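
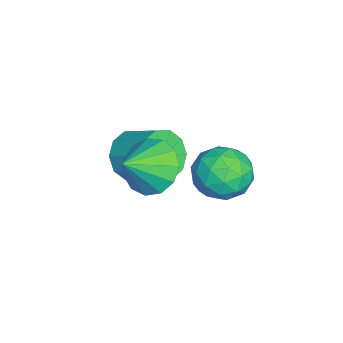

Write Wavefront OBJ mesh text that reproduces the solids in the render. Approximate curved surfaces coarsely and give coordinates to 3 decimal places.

v -1.913 -1.585 -3.58
v -1.204 -1.664 -4.095
v -0.598 -0.653 -3.416
v -1.307 -0.575 -2.9
v -1.542 -1.306 -4.327
v -0.936 -0.295 -3.648
v -2.021 -1.055 -4.273
v -1.415 -0.044 -3.594
v -2.459 -1.006 -3.954
v -1.854 0.005 -3.275
v -2.689 -1.179 -3.493
v -2.083 -0.168 -2.814
v -2.622 -1.507 -3.064
v -2.016 -0.496 -2.385
v -2.284 -1.865 -2.832
v -1.678 -0.854 -2.153
v -1.805 -2.116 -2.886
v -1.199 -1.105 -2.207
v -1.366 -2.165 -3.205
v -0.761 -1.154 -2.526
v -1.137 -1.992 -3.666
v -0.531 -0.981 -2.987
v 1.153 -0.569 -1.243
v 1.742 0.15 -1.285
v 1.967 -1.191 -0.477
v 1.427 0.241 -0.876
v 1.025 0.075 -0.584
v 0.663 -0.295 -0.501
v 0.457 -0.752 -0.654
v 0.472 -1.151 -0.994
v 0.703 -1.365 -1.413
v 1.077 -1.326 -1.778
v 1.475 -1.046 -1.973
v 1.77 -0.615 -1.937
v 1.87 -0.169 -1.68
v -2.418 1.05 -3.544
v -1.847 1.705 -3.095
v -1.153 0.455 -4.285
v -0.582 1.11 -3.836
v -0.998 0.39 -3.322
v -1.78 0.757 -2.864
v -1.22 1.403 -4.516
v -2.002 1.77 -4.058
v -1.107 1.923 -3.696
v -0.969 1.297 -2.958
v -2.031 0.863 -4.422
v -1.893 0.237 -3.684
v -2.244 1.43 -3.255
v -0.756 0.73 -4.125
v -1.001 0.307 -3.823
v -0.665 0.692 -3.559
v -2.204 0.873 -3.119
v -1.868 1.258 -2.855
v -1.369 0.484 -2.988
v -1.132 0.902 -4.525
v -0.796 1.287 -4.261
v -2.335 1.468 -3.821
v -1.999 1.853 -3.557
v -1.631 1.676 -4.392
v -1.473 1.943 -3.344
v -0.73 1.593 -3.779
v -1.105 1.765 -4.179
v -1.564 1.981 -3.91
v -1.392 1.575 -2.91
v -0.649 1.225 -3.345
v -0.893 0.802 -3.043
v -1.352 1.018 -2.774
v -0.957 1.703 -3.263
v -2.351 0.935 -4.035
v -1.608 0.585 -4.47
v -1.648 1.142 -4.606
v -2.107 1.358 -4.337
v -2.27 0.567 -3.601
v -1.527 0.217 -4.036
v -1.436 0.179 -3.47
v -1.895 0.395 -3.201
v -2.043 0.457 -4.117
f 2 1 5
f 2 5 3
f 3 5 6
f 3 6 4
f 5 1 7
f 5 7 6
f 6 7 8
f 6 8 4
f 7 1 9
f 7 9 8
f 8 9 10
f 8 10 4
f 9 1 11
f 9 11 10
f 10 11 12
f 10 12 4
f 11 1 13
f 11 13 12
f 12 13 14
f 12 14 4
f 13 1 15
f 13 15 14
f 14 15 16
f 14 16 4
f 15 1 17
f 15 17 16
f 16 17 18
f 16 18 4
f 17 1 19
f 17 19 18
f 18 19 20
f 18 20 4
f 19 1 21
f 19 21 20
f 20 21 22
f 20 22 4
f 21 1 2
f 21 2 22
f 22 2 3
f 22 3 4
f 24 23 26
f 24 26 25
f 26 23 27
f 26 27 25
f 27 23 28
f 27 28 25
f 28 23 29
f 28 29 25
f 29 23 30
f 29 30 25
f 30 23 31
f 30 31 25
f 31 23 32
f 31 32 25
f 32 23 33
f 32 33 25
f 33 23 34
f 33 34 25
f 34 23 35
f 34 35 25
f 35 23 24
f 35 24 25
f 36 73 52
f 73 47 76
f 52 76 41
f 73 76 52
f 36 52 48
f 52 41 53
f 48 53 37
f 52 53 48
f 36 48 57
f 48 37 58
f 57 58 43
f 48 58 57
f 36 57 69
f 57 43 72
f 69 72 46
f 57 72 69
f 36 69 73
f 69 46 77
f 73 77 47
f 69 77 73
f 37 53 64
f 53 41 67
f 64 67 45
f 53 67 64
f 41 76 54
f 76 47 75
f 54 75 40
f 76 75 54
f 47 77 74
f 77 46 70
f 74 70 38
f 77 70 74
f 46 72 71
f 72 43 59
f 71 59 42
f 72 59 71
f 43 58 63
f 58 37 60
f 63 60 44
f 58 60 63
f 39 65 51
f 65 45 66
f 51 66 40
f 65 66 51
f 39 51 49
f 51 40 50
f 49 50 38
f 51 50 49
f 39 49 56
f 49 38 55
f 56 55 42
f 49 55 56
f 39 56 61
f 56 42 62
f 61 62 44
f 56 62 61
f 39 61 65
f 61 44 68
f 65 68 45
f 61 68 65
f 40 66 54
f 66 45 67
f 54 67 41
f 66 67 54
f 38 50 74
f 50 40 75
f 74 75 47
f 50 75 74
f 42 55 71
f 55 38 70
f 71 70 46
f 55 70 71
f 44 62 63
f 62 42 59
f 63 59 43
f 62 59 63
f 45 68 64
f 68 44 60
f 64 60 37
f 68 60 64



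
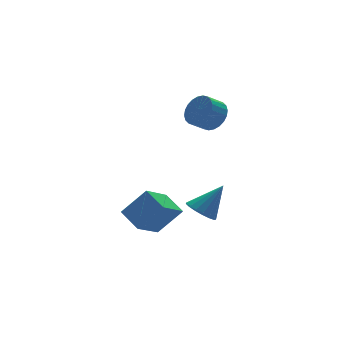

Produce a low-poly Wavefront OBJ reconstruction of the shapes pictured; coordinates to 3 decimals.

v 0.406 -1.208 -4.458
v -1.224 -2.044 -3.24
v 0.155 0.172 -3.846
v -1.475 -0.665 -2.628
v 1.695 -1.615 -3.012
v 0.065 -2.452 -1.794
v 1.444 -0.236 -2.4
v -0.186 -1.072 -1.182
v 4.36 -0.142 2.831
v 4.962 -0.092 3.666
v 4.021 -0.108 4.344
v 3.42 -0.158 3.509
v 4.9 0.298 3.59
v 3.959 0.282 4.268
v 4.756 0.621 3.398
v 3.816 0.604 4.077
v 4.552 0.828 3.121
v 3.612 0.811 3.799
v 4.319 0.887 2.799
v 3.378 0.87 3.477
v 4.092 0.79 2.482
v 3.151 0.773 3.16
v 3.906 0.55 2.218
v 2.965 0.534 2.896
v 3.789 0.206 2.047
v 2.848 0.189 2.726
v 3.759 -0.192 1.996
v 2.818 -0.208 2.674
v 3.821 -0.582 2.072
v 2.88 -0.598 2.75
v 3.964 -0.904 2.263
v 3.024 -0.921 2.942
v 4.168 -1.111 2.541
v 3.228 -1.128 3.219
v 4.402 -1.17 2.863
v 3.461 -1.187 3.541
v 4.629 -1.073 3.18
v 3.688 -1.09 3.858
v 4.815 -0.834 3.444
v 3.874 -0.85 4.122
v 4.932 -0.489 3.614
v 3.991 -0.506 4.293
v 3.1 -1.05 -3.721
v 3.651 -0.361 -4.146
v 4.44 -1.11 -2.079
v 3.346 -0.116 -3.887
v 2.984 -0.086 -3.59
v 2.648 -0.276 -3.323
v 2.416 -0.644 -3.147
v 2.341 -1.104 -3.103
v 2.439 -1.553 -3.199
v 2.689 -1.886 -3.416
v 3.033 -2.027 -3.702
v 3.392 -1.945 -3.992
v 3.684 -1.658 -4.22
v 3.842 -1.231 -4.334
v 3.83 -0.763 -4.307
f 2 4 1
f 5 2 1
f 1 4 3
f 3 5 1
f 2 8 4
f 6 2 5
f 6 8 2
f 4 8 3
f 7 5 3
f 3 8 7
f 7 6 5
f 8 6 7
f 10 9 13
f 10 13 11
f 11 13 14
f 11 14 12
f 13 9 15
f 13 15 14
f 14 15 16
f 14 16 12
f 15 9 17
f 15 17 16
f 16 17 18
f 16 18 12
f 17 9 19
f 17 19 18
f 18 19 20
f 18 20 12
f 19 9 21
f 19 21 20
f 20 21 22
f 20 22 12
f 21 9 23
f 21 23 22
f 22 23 24
f 22 24 12
f 23 9 25
f 23 25 24
f 24 25 26
f 24 26 12
f 25 9 27
f 25 27 26
f 26 27 28
f 26 28 12
f 27 9 29
f 27 29 28
f 28 29 30
f 28 30 12
f 29 9 31
f 29 31 30
f 30 31 32
f 30 32 12
f 31 9 33
f 31 33 32
f 32 33 34
f 32 34 12
f 33 9 35
f 33 35 34
f 34 35 36
f 34 36 12
f 35 9 37
f 35 37 36
f 36 37 38
f 36 38 12
f 37 9 39
f 37 39 38
f 38 39 40
f 38 40 12
f 39 9 41
f 39 41 40
f 40 41 42
f 40 42 12
f 41 9 10
f 41 10 42
f 42 10 11
f 42 11 12
f 44 43 46
f 44 46 45
f 46 43 47
f 46 47 45
f 47 43 48
f 47 48 45
f 48 43 49
f 48 49 45
f 49 43 50
f 49 50 45
f 50 43 51
f 50 51 45
f 51 43 52
f 51 52 45
f 52 43 53
f 52 53 45
f 53 43 54
f 53 54 45
f 54 43 55
f 54 55 45
f 55 43 56
f 55 56 45
f 56 43 57
f 56 57 45
f 57 43 44
f 57 44 45



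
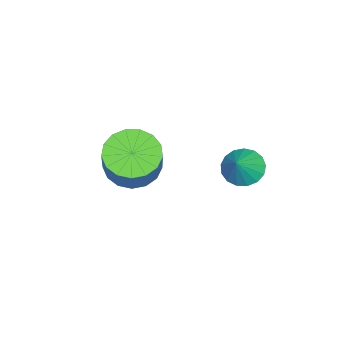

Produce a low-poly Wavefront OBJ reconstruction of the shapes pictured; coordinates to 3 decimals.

v -1.272 -0.054 -3.146
v -0.747 -0.072 -3.652
v -0.508 -0.026 -2.354
v -0.806 0.269 -3.606
v -0.973 0.536 -3.454
v -1.208 0.668 -3.232
v -1.458 0.635 -2.99
v -1.665 0.444 -2.783
v -1.782 0.139 -2.66
v -1.782 -0.21 -2.647
v -1.666 -0.524 -2.749
v -1.459 -0.729 -2.942
v -1.209 -0.78 -3.181
v -0.974 -0.664 -3.412
v -0.807 -0.409 -3.582
v -0.857 -3.66 -3.771
v -0.407 -3.008 -4.313
v 0.706 -2.528 -2.811
v 0.257 -3.18 -2.269
v -0.757 -2.775 -4.128
v 0.356 -2.294 -2.626
v -1.13 -2.744 -3.861
v -0.017 -2.264 -2.36
v -1.44 -2.924 -3.574
v -0.327 -2.443 -2.072
v -1.617 -3.272 -3.332
v -0.504 -2.792 -1.83
v -1.619 -3.709 -3.19
v -0.506 -3.229 -1.688
v -1.447 -4.135 -3.181
v -0.334 -3.655 -1.68
v -1.14 -4.452 -3.308
v -0.026 -3.972 -1.806
v -0.767 -4.588 -3.54
v 0.346 -4.107 -2.039
v -0.415 -4.511 -3.826
v 0.698 -4.031 -2.324
v -0.165 -4.239 -4.098
v 0.948 -3.759 -2.597
v -0.072 -3.835 -4.296
v 1.041 -3.355 -2.795
v -0.16 -3.391 -4.374
v 0.953 -2.91 -2.872
f 2 1 4
f 2 4 3
f 4 1 5
f 4 5 3
f 5 1 6
f 5 6 3
f 6 1 7
f 6 7 3
f 7 1 8
f 7 8 3
f 8 1 9
f 8 9 3
f 9 1 10
f 9 10 3
f 10 1 11
f 10 11 3
f 11 1 12
f 11 12 3
f 12 1 13
f 12 13 3
f 13 1 14
f 13 14 3
f 14 1 15
f 14 15 3
f 15 1 2
f 15 2 3
f 17 16 20
f 17 20 18
f 18 20 21
f 18 21 19
f 20 16 22
f 20 22 21
f 21 22 23
f 21 23 19
f 22 16 24
f 22 24 23
f 23 24 25
f 23 25 19
f 24 16 26
f 24 26 25
f 25 26 27
f 25 27 19
f 26 16 28
f 26 28 27
f 27 28 29
f 27 29 19
f 28 16 30
f 28 30 29
f 29 30 31
f 29 31 19
f 30 16 32
f 30 32 31
f 31 32 33
f 31 33 19
f 32 16 34
f 32 34 33
f 33 34 35
f 33 35 19
f 34 16 36
f 34 36 35
f 35 36 37
f 35 37 19
f 36 16 38
f 36 38 37
f 37 38 39
f 37 39 19
f 38 16 40
f 38 40 39
f 39 40 41
f 39 41 19
f 40 16 42
f 40 42 41
f 41 42 43
f 41 43 19
f 42 16 17
f 42 17 43
f 43 17 18
f 43 18 19



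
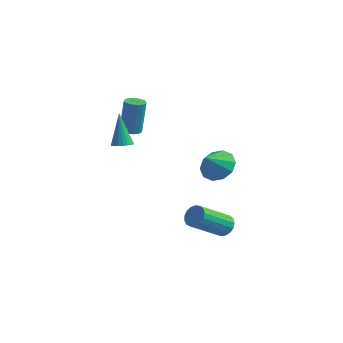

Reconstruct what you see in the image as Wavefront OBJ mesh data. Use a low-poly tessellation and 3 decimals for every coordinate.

v -3.946 0.371 -0.298
v -3.405 0.541 -0.35
v -3.332 0.899 1.586
v -3.874 0.729 1.638
v -3.586 0.803 -0.391
v -3.513 1.161 1.545
v -3.882 0.928 -0.403
v -3.809 1.285 1.533
v -4.198 0.876 -0.382
v -4.125 1.233 1.554
v -4.434 0.663 -0.334
v -4.362 1.021 1.602
v -4.516 0.358 -0.274
v -4.443 0.716 1.662
v -4.416 0.058 -0.222
v -4.344 0.415 1.714
v -4.168 -0.144 -0.194
v -4.095 0.214 1.741
v -3.849 -0.182 -0.199
v -3.776 0.176 1.736
v -3.561 -0.044 -0.236
v -3.488 0.314 1.7
v -3.395 0.225 -0.292
v -3.323 0.583 1.644
v -2.231 -3.461 1.282
v -1.91 -3.021 1.211
v -2.769 -2.799 2.958
v -2.094 -2.952 1.125
v -2.3 -2.962 1.063
v -2.494 -3.047 1.034
v -2.649 -3.195 1.043
v -2.74 -3.384 1.089
v -2.754 -3.585 1.164
v -2.688 -3.767 1.257
v -2.553 -3.902 1.354
v -2.368 -3.97 1.44
v -2.163 -3.961 1.502
v -1.968 -3.876 1.531
v -1.813 -3.727 1.522
v -1.722 -3.538 1.476
v -1.709 -3.338 1.401
v -1.775 -3.156 1.308
v 2.716 -3.213 1.182
v 3.186 -2.672 1.79
v 2.464 -4.047 2.118
v 2.631 -2.502 1.791
v 2.108 -2.604 1.56
v 1.817 -2.938 1.184
v 1.87 -3.377 0.807
v 2.246 -3.753 0.573
v 2.802 -3.923 0.572
v 3.325 -3.821 0.803
v 3.615 -3.487 1.179
v 3.562 -3.048 1.556
v 2.208 -1.412 -4.308
v 2.719 -1.8 -4.414
v 1.863 -3.295 -3.079
v 1.352 -2.908 -2.972
v 2.805 -1.629 -4.168
v 1.949 -3.125 -2.833
v 2.754 -1.409 -3.954
v 1.898 -2.905 -2.619
v 2.578 -1.19 -3.821
v 1.722 -2.686 -2.486
v 2.317 -1.021 -3.8
v 1.461 -2.517 -2.465
v 2.032 -0.942 -3.894
v 1.176 -2.438 -2.559
v 1.786 -0.971 -4.084
v 0.93 -2.467 -2.749
v 1.638 -1.101 -4.324
v 0.782 -2.597 -2.989
v 1.62 -1.302 -4.561
v 0.764 -2.798 -3.226
v 1.736 -1.528 -4.74
v 0.881 -3.024 -3.405
v 1.961 -1.728 -4.819
v 1.105 -3.224 -3.484
v 2.242 -1.855 -4.782
v 1.387 -3.351 -3.447
v 2.516 -1.881 -4.636
v 1.66 -3.377 -3.301
f 2 1 5
f 2 5 3
f 3 5 6
f 3 6 4
f 5 1 7
f 5 7 6
f 6 7 8
f 6 8 4
f 7 1 9
f 7 9 8
f 8 9 10
f 8 10 4
f 9 1 11
f 9 11 10
f 10 11 12
f 10 12 4
f 11 1 13
f 11 13 12
f 12 13 14
f 12 14 4
f 13 1 15
f 13 15 14
f 14 15 16
f 14 16 4
f 15 1 17
f 15 17 16
f 16 17 18
f 16 18 4
f 17 1 19
f 17 19 18
f 18 19 20
f 18 20 4
f 19 1 21
f 19 21 20
f 20 21 22
f 20 22 4
f 21 1 23
f 21 23 22
f 22 23 24
f 22 24 4
f 23 1 2
f 23 2 24
f 24 2 3
f 24 3 4
f 26 25 28
f 26 28 27
f 28 25 29
f 28 29 27
f 29 25 30
f 29 30 27
f 30 25 31
f 30 31 27
f 31 25 32
f 31 32 27
f 32 25 33
f 32 33 27
f 33 25 34
f 33 34 27
f 34 25 35
f 34 35 27
f 35 25 36
f 35 36 27
f 36 25 37
f 36 37 27
f 37 25 38
f 37 38 27
f 38 25 39
f 38 39 27
f 39 25 40
f 39 40 27
f 40 25 41
f 40 41 27
f 41 25 42
f 41 42 27
f 42 25 26
f 42 26 27
f 44 43 46
f 44 46 45
f 46 43 47
f 46 47 45
f 47 43 48
f 47 48 45
f 48 43 49
f 48 49 45
f 49 43 50
f 49 50 45
f 50 43 51
f 50 51 45
f 51 43 52
f 51 52 45
f 52 43 53
f 52 53 45
f 53 43 54
f 53 54 45
f 54 43 44
f 54 44 45
f 56 55 59
f 56 59 57
f 57 59 60
f 57 60 58
f 59 55 61
f 59 61 60
f 60 61 62
f 60 62 58
f 61 55 63
f 61 63 62
f 62 63 64
f 62 64 58
f 63 55 65
f 63 65 64
f 64 65 66
f 64 66 58
f 65 55 67
f 65 67 66
f 66 67 68
f 66 68 58
f 67 55 69
f 67 69 68
f 68 69 70
f 68 70 58
f 69 55 71
f 69 71 70
f 70 71 72
f 70 72 58
f 71 55 73
f 71 73 72
f 72 73 74
f 72 74 58
f 73 55 75
f 73 75 74
f 74 75 76
f 74 76 58
f 75 55 77
f 75 77 76
f 76 77 78
f 76 78 58
f 77 55 79
f 77 79 78
f 78 79 80
f 78 80 58
f 79 55 81
f 79 81 80
f 80 81 82
f 80 82 58
f 81 55 56
f 81 56 82
f 82 56 57
f 82 57 58



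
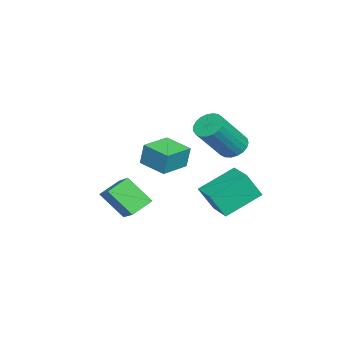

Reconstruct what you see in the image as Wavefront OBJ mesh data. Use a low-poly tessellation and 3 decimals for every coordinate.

v 0.93 2.28 2.942
v 1.226 1.814 2.495
v 2.345 0.955 4.131
v 2.05 1.42 4.578
v 1.416 2.04 2.484
v 2.535 1.18 4.119
v 1.523 2.307 2.551
v 2.642 1.447 4.187
v 1.526 2.569 2.687
v 2.645 1.71 4.322
v 1.427 2.781 2.866
v 2.546 1.922 4.502
v 1.242 2.907 3.059
v 2.361 2.048 4.694
v 1.003 2.924 3.231
v 2.122 2.065 4.867
v 0.751 2.83 3.354
v 1.871 1.971 4.989
v 0.531 2.64 3.405
v 1.65 1.781 5.041
v 0.379 2.389 3.377
v 1.499 1.529 5.012
v 0.323 2.118 3.273
v 1.442 1.259 4.908
v 0.372 1.875 3.112
v 1.491 1.016 4.747
v 0.517 1.703 2.922
v 1.636 0.843 4.557
v 0.734 1.63 2.735
v 1.853 0.77 4.371
v 0.985 1.669 2.584
v 2.104 0.81 4.22
v -1.235 1.101 -1.955
v -0.989 0.456 -0.714
v -2.259 2.513 -1.019
v -2.014 1.868 0.222
v -0.086 1.832 -1.802
v 0.159 1.187 -0.561
v -1.111 3.244 -0.866
v -0.865 2.599 0.375
v 1.08 -2.363 -1.663
v 0.864 -3.453 -0.498
v 0.35 -1.669 -1.149
v 0.134 -2.759 0.016
v 2.306 -1.701 -0.816
v 2.09 -2.791 0.349
v 1.576 -1.007 -0.302
v 1.36 -2.097 0.863
v 2.438 -0.383 2.87
v 2.49 -0.205 3.913
v 3.088 0.721 2.648
v 3.14 0.899 3.692
v 3.64 -1.079 2.928
v 3.692 -0.901 3.972
v 4.29 0.025 2.707
v 4.342 0.203 3.75
f 2 1 5
f 2 5 3
f 3 5 6
f 3 6 4
f 5 1 7
f 5 7 6
f 6 7 8
f 6 8 4
f 7 1 9
f 7 9 8
f 8 9 10
f 8 10 4
f 9 1 11
f 9 11 10
f 10 11 12
f 10 12 4
f 11 1 13
f 11 13 12
f 12 13 14
f 12 14 4
f 13 1 15
f 13 15 14
f 14 15 16
f 14 16 4
f 15 1 17
f 15 17 16
f 16 17 18
f 16 18 4
f 17 1 19
f 17 19 18
f 18 19 20
f 18 20 4
f 19 1 21
f 19 21 20
f 20 21 22
f 20 22 4
f 21 1 23
f 21 23 22
f 22 23 24
f 22 24 4
f 23 1 25
f 23 25 24
f 24 25 26
f 24 26 4
f 25 1 27
f 25 27 26
f 26 27 28
f 26 28 4
f 27 1 29
f 27 29 28
f 28 29 30
f 28 30 4
f 29 1 31
f 29 31 30
f 30 31 32
f 30 32 4
f 31 1 2
f 31 2 32
f 32 2 3
f 32 3 4
f 34 36 33
f 37 34 33
f 33 36 35
f 35 37 33
f 34 40 36
f 38 34 37
f 38 40 34
f 36 40 35
f 39 37 35
f 35 40 39
f 39 38 37
f 40 38 39
f 42 44 41
f 45 42 41
f 41 44 43
f 43 45 41
f 42 48 44
f 46 42 45
f 46 48 42
f 44 48 43
f 47 45 43
f 43 48 47
f 47 46 45
f 48 46 47
f 50 52 49
f 53 50 49
f 49 52 51
f 51 53 49
f 50 56 52
f 54 50 53
f 54 56 50
f 52 56 51
f 55 53 51
f 51 56 55
f 55 54 53
f 56 54 55



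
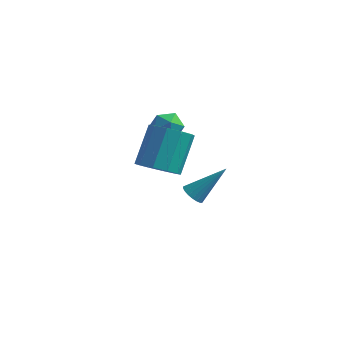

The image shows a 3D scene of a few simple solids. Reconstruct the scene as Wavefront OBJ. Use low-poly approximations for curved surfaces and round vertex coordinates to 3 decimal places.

v -2.16 -2.655 3.054
v -1.306 -2.272 2.764
v -1.345 -0.982 4.357
v -2.2 -1.365 4.646
v -1.752 -1.958 2.499
v -1.791 -0.668 4.092
v -2.353 -1.911 2.446
v -2.392 -0.621 4.039
v -2.881 -2.148 2.625
v -2.92 -0.858 4.218
v -3.134 -2.578 2.968
v -3.173 -1.288 4.561
v -3.015 -3.038 3.343
v -3.054 -1.748 4.936
v -2.569 -3.352 3.608
v -2.608 -2.062 5.201
v -1.968 -3.399 3.661
v -2.007 -2.109 5.254
v -1.44 -3.162 3.482
v -1.479 -1.872 5.075
v -1.187 -2.732 3.139
v -1.226 -1.442 4.732
v -2.757 1.621 -1.355
v -2.262 1.536 -1.683
v -1.623 2.559 0.115
v -2.34 1.759 -1.764
v -2.491 1.958 -1.775
v -2.687 2.098 -1.713
v -2.896 2.156 -1.589
v -3.081 2.122 -1.425
v -3.209 2.001 -1.248
v -3.26 1.815 -1.091
v -3.223 1.595 -0.979
v -3.106 1.379 -0.932
v -2.929 1.206 -0.958
v -2.722 1.104 -1.053
v -2.521 1.092 -1.2
v -2.361 1.172 -1.374
v -2.269 1.329 -1.545
v -3.575 0.399 4.17
v -2.874 0.595 3.84
v -3.286 -0.855 4.04
v -2.585 -0.659 3.71
v -2.716 -0.515 4.485
v -2.894 0.26 4.565
v -3.266 -0.52 3.315
v -3.444 0.255 3.395
v -2.683 0.027 3.311
v -2.343 0.03 4.034
v -3.817 -0.29 3.846
v -3.477 -0.287 4.569
f 2 1 5
f 2 5 3
f 3 5 6
f 3 6 4
f 5 1 7
f 5 7 6
f 6 7 8
f 6 8 4
f 7 1 9
f 7 9 8
f 8 9 10
f 8 10 4
f 9 1 11
f 9 11 10
f 10 11 12
f 10 12 4
f 11 1 13
f 11 13 12
f 12 13 14
f 12 14 4
f 13 1 15
f 13 15 14
f 14 15 16
f 14 16 4
f 15 1 17
f 15 17 16
f 16 17 18
f 16 18 4
f 17 1 19
f 17 19 18
f 18 19 20
f 18 20 4
f 19 1 21
f 19 21 20
f 20 21 22
f 20 22 4
f 21 1 2
f 21 2 22
f 22 2 3
f 22 3 4
f 24 23 26
f 24 26 25
f 26 23 27
f 26 27 25
f 27 23 28
f 27 28 25
f 28 23 29
f 28 29 25
f 29 23 30
f 29 30 25
f 30 23 31
f 30 31 25
f 31 23 32
f 31 32 25
f 32 23 33
f 32 33 25
f 33 23 34
f 33 34 25
f 34 23 35
f 34 35 25
f 35 23 36
f 35 36 25
f 36 23 37
f 36 37 25
f 37 23 38
f 37 38 25
f 38 23 39
f 38 39 25
f 39 23 24
f 39 24 25
f 40 51 45
f 40 45 41
f 40 41 47
f 40 47 50
f 40 50 51
f 41 45 49
f 45 51 44
f 51 50 42
f 50 47 46
f 47 41 48
f 43 49 44
f 43 44 42
f 43 42 46
f 43 46 48
f 43 48 49
f 44 49 45
f 42 44 51
f 46 42 50
f 48 46 47
f 49 48 41



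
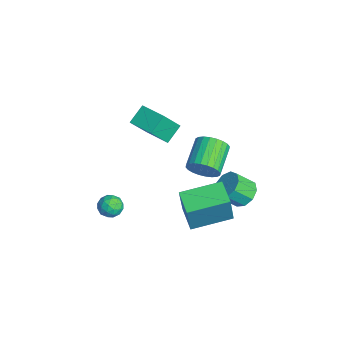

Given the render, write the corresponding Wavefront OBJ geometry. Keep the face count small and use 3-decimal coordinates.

v -4.045 0.414 0.731
v -3.613 -0.549 2.152
v -2.761 1.195 0.869
v -2.329 0.232 2.29
v -3.491 -0.372 0.03
v -3.059 -1.335 1.451
v -2.207 0.409 0.168
v -1.775 -0.554 1.589
v 0.246 -2.643 -1.39
v 0.936 -2.597 -1.45
v 0.324 -3.763 -1.35
v 1.014 -3.717 -1.41
v 0.701 -3.503 -0.829
v 0.653 -2.811 -0.853
v 0.607 -3.549 -1.947
v 0.559 -2.857 -1.971
v 1.159 -3.158 -1.794
v 1.217 -3.129 -1.103
v 0.043 -3.231 -1.697
v 0.101 -3.202 -1.006
v 0.584 -2.522 -1.424
v 0.676 -3.838 -1.376
v 0.492 -3.712 -1.035
v 0.897 -3.685 -1.07
v 0.418 -2.647 -1.073
v 0.824 -2.621 -1.108
v 0.686 -3.153 -0.743
v 0.436 -3.739 -1.692
v 0.842 -3.713 -1.727
v 0.363 -2.675 -1.73
v 0.768 -2.648 -1.765
v 0.574 -3.207 -2.057
v 1.121 -2.824 -1.661
v 1.166 -3.482 -1.638
v 0.927 -3.384 -1.953
v 0.899 -2.977 -1.968
v 1.155 -2.807 -1.255
v 1.201 -3.465 -1.232
v 1.017 -3.339 -0.89
v 0.989 -2.933 -0.904
v 1.286 -3.137 -1.457
v 0.059 -2.895 -1.568
v 0.105 -3.553 -1.545
v 0.271 -3.427 -1.896
v 0.243 -3.021 -1.91
v 0.094 -2.878 -1.162
v 0.139 -3.536 -1.139
v 0.361 -3.383 -0.832
v 0.333 -2.976 -0.847
v -0.026 -3.223 -1.343
v 2.732 0.914 2.579
v 3.243 1.288 3.161
v 1.92 2.099 3.803
v 1.408 1.726 3.221
v 3.257 1.51 2.909
v 1.934 2.321 3.551
v 3.191 1.641 2.607
v 1.868 2.452 3.25
v 3.055 1.661 2.301
v 1.732 2.473 2.944
v 2.87 1.568 2.038
v 1.546 2.38 2.68
v 2.664 1.375 1.856
v 1.34 2.187 2.498
v 2.468 1.112 1.785
v 1.144 1.924 2.427
v 2.312 0.819 1.834
v 0.989 1.631 2.476
v 2.22 0.541 1.997
v 0.897 1.352 2.639
v 2.206 0.319 2.249
v 0.883 1.13 2.891
v 2.272 0.188 2.55
v 0.949 0.999 3.193
v 2.408 0.167 2.856
v 1.085 0.979 3.499
v 2.594 0.26 3.12
v 1.27 1.072 3.762
v 2.8 0.453 3.302
v 1.476 1.265 3.944
v 2.996 0.716 3.373
v 1.672 1.528 4.015
v 3.151 1.009 3.324
v 1.828 1.821 3.966
v 0.137 3.788 -2.616
v 0.582 3.266 -3.117
v 0.509 2.329 -2.204
v 0.063 2.852 -1.704
v 0.942 3.569 -2.776
v 0.869 2.633 -1.864
v 0.925 3.976 -2.361
v 0.852 3.039 -1.448
v 0.539 4.294 -2.065
v 0.466 3.358 -1.152
v -0.035 4.376 -2.027
v -0.108 3.439 -1.114
v -0.529 4.183 -2.265
v -0.602 3.246 -1.352
v -0.712 3.805 -2.667
v -0.785 2.868 -1.754
v -0.497 3.42 -3.046
v -0.571 2.483 -2.133
v 0.014 3.206 -3.224
v -0.06 2.27 -2.311
v 2.412 0.008 -0.638
v 2.832 -0.285 1.212
v 2.401 2.132 -0.299
v 2.821 1.838 1.551
v 3.739 0.062 -0.931
v 4.159 -0.232 0.919
v 3.728 2.185 -0.592
v 4.148 1.892 1.258
f 2 4 1
f 5 2 1
f 1 4 3
f 3 5 1
f 2 8 4
f 6 2 5
f 6 8 2
f 4 8 3
f 7 5 3
f 3 8 7
f 7 6 5
f 8 6 7
f 9 46 25
f 46 20 49
f 25 49 14
f 46 49 25
f 9 25 21
f 25 14 26
f 21 26 10
f 25 26 21
f 9 21 30
f 21 10 31
f 30 31 16
f 21 31 30
f 9 30 42
f 30 16 45
f 42 45 19
f 30 45 42
f 9 42 46
f 42 19 50
f 46 50 20
f 42 50 46
f 10 26 37
f 26 14 40
f 37 40 18
f 26 40 37
f 14 49 27
f 49 20 48
f 27 48 13
f 49 48 27
f 20 50 47
f 50 19 43
f 47 43 11
f 50 43 47
f 19 45 44
f 45 16 32
f 44 32 15
f 45 32 44
f 16 31 36
f 31 10 33
f 36 33 17
f 31 33 36
f 12 38 24
f 38 18 39
f 24 39 13
f 38 39 24
f 12 24 22
f 24 13 23
f 22 23 11
f 24 23 22
f 12 22 29
f 22 11 28
f 29 28 15
f 22 28 29
f 12 29 34
f 29 15 35
f 34 35 17
f 29 35 34
f 12 34 38
f 34 17 41
f 38 41 18
f 34 41 38
f 13 39 27
f 39 18 40
f 27 40 14
f 39 40 27
f 11 23 47
f 23 13 48
f 47 48 20
f 23 48 47
f 15 28 44
f 28 11 43
f 44 43 19
f 28 43 44
f 17 35 36
f 35 15 32
f 36 32 16
f 35 32 36
f 18 41 37
f 41 17 33
f 37 33 10
f 41 33 37
f 52 51 55
f 52 55 53
f 53 55 56
f 53 56 54
f 55 51 57
f 55 57 56
f 56 57 58
f 56 58 54
f 57 51 59
f 57 59 58
f 58 59 60
f 58 60 54
f 59 51 61
f 59 61 60
f 60 61 62
f 60 62 54
f 61 51 63
f 61 63 62
f 62 63 64
f 62 64 54
f 63 51 65
f 63 65 64
f 64 65 66
f 64 66 54
f 65 51 67
f 65 67 66
f 66 67 68
f 66 68 54
f 67 51 69
f 67 69 68
f 68 69 70
f 68 70 54
f 69 51 71
f 69 71 70
f 70 71 72
f 70 72 54
f 71 51 73
f 71 73 72
f 72 73 74
f 72 74 54
f 73 51 75
f 73 75 74
f 74 75 76
f 74 76 54
f 75 51 77
f 75 77 76
f 76 77 78
f 76 78 54
f 77 51 79
f 77 79 78
f 78 79 80
f 78 80 54
f 79 51 81
f 79 81 80
f 80 81 82
f 80 82 54
f 81 51 83
f 81 83 82
f 82 83 84
f 82 84 54
f 83 51 52
f 83 52 84
f 84 52 53
f 84 53 54
f 86 85 89
f 86 89 87
f 87 89 90
f 87 90 88
f 89 85 91
f 89 91 90
f 90 91 92
f 90 92 88
f 91 85 93
f 91 93 92
f 92 93 94
f 92 94 88
f 93 85 95
f 93 95 94
f 94 95 96
f 94 96 88
f 95 85 97
f 95 97 96
f 96 97 98
f 96 98 88
f 97 85 99
f 97 99 98
f 98 99 100
f 98 100 88
f 99 85 101
f 99 101 100
f 100 101 102
f 100 102 88
f 101 85 103
f 101 103 102
f 102 103 104
f 102 104 88
f 103 85 86
f 103 86 104
f 104 86 87
f 104 87 88
f 106 108 105
f 109 106 105
f 105 108 107
f 107 109 105
f 106 112 108
f 110 106 109
f 110 112 106
f 108 112 107
f 111 109 107
f 107 112 111
f 111 110 109
f 112 110 111



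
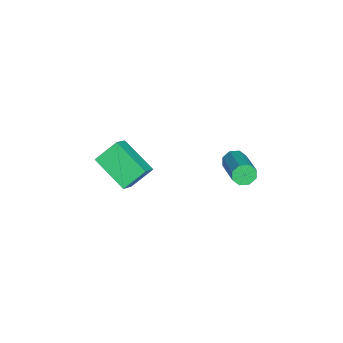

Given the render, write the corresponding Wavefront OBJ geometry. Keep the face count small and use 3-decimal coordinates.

v 2.558 3.221 0.221
v 2.858 3.04 -0.266
v 4.521 3.697 0.511
v 4.222 3.879 0.999
v 2.705 3.472 -0.304
v 4.368 4.129 0.474
v 2.466 3.756 -0.034
v 4.13 4.414 0.743
v 2.282 3.728 0.385
v 3.945 4.385 1.163
v 2.259 3.403 0.709
v 3.922 4.06 1.486
v 2.412 2.971 0.746
v 4.075 3.628 1.524
v 2.65 2.686 0.477
v 4.314 3.344 1.254
v 2.835 2.715 0.057
v 4.498 3.372 0.835
v 1.686 -3.065 -1.502
v 1.12 -2.125 -0.585
v 2.775 -1.536 -2.397
v 2.209 -0.596 -1.48
v 2.591 -3.264 -0.74
v 2.025 -2.324 0.177
v 3.68 -1.735 -1.635
v 3.114 -0.795 -0.718
f 2 1 5
f 2 5 3
f 3 5 6
f 3 6 4
f 5 1 7
f 5 7 6
f 6 7 8
f 6 8 4
f 7 1 9
f 7 9 8
f 8 9 10
f 8 10 4
f 9 1 11
f 9 11 10
f 10 11 12
f 10 12 4
f 11 1 13
f 11 13 12
f 12 13 14
f 12 14 4
f 13 1 15
f 13 15 14
f 14 15 16
f 14 16 4
f 15 1 17
f 15 17 16
f 16 17 18
f 16 18 4
f 17 1 2
f 17 2 18
f 18 2 3
f 18 3 4
f 20 22 19
f 23 20 19
f 19 22 21
f 21 23 19
f 20 26 22
f 24 20 23
f 24 26 20
f 22 26 21
f 25 23 21
f 21 26 25
f 25 24 23
f 26 24 25



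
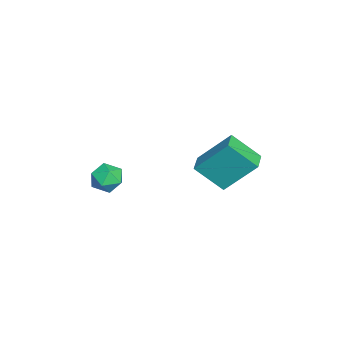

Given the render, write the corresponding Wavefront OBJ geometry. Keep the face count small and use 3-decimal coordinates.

v -0.4 2.021 -4.677
v -0.522 0.809 -3.564
v -0.345 3.384 -3.187
v -0.467 2.172 -2.074
v 0.607 1.948 -4.646
v 0.485 0.736 -3.533
v 0.662 3.311 -3.156
v 0.54 2.099 -2.043
v 0.348 -2.582 -3.91
v 0.847 -2.11 -4.276
v 1.313 -3.27 -3.484
v 1.812 -2.798 -3.85
v 1.411 -2.539 -3.235
v 0.814 -2.114 -3.498
v 1.346 -3.266 -4.262
v 0.749 -2.841 -4.525
v 1.463 -2.532 -4.493
v 1.503 -2.083 -3.859
v 0.657 -3.297 -3.901
v 0.697 -2.848 -3.267
f 2 4 1
f 5 2 1
f 1 4 3
f 3 5 1
f 2 8 4
f 6 2 5
f 6 8 2
f 4 8 3
f 7 5 3
f 3 8 7
f 7 6 5
f 8 6 7
f 9 20 14
f 9 14 10
f 9 10 16
f 9 16 19
f 9 19 20
f 10 14 18
f 14 20 13
f 20 19 11
f 19 16 15
f 16 10 17
f 12 18 13
f 12 13 11
f 12 11 15
f 12 15 17
f 12 17 18
f 13 18 14
f 11 13 20
f 15 11 19
f 17 15 16
f 18 17 10



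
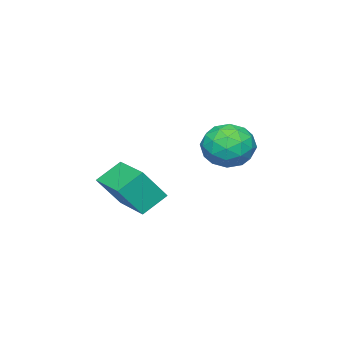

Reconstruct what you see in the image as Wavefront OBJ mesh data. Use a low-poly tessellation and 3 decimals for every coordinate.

v 0.378 0.106 -0.512
v -0.657 0.586 0.317
v 1.354 1.995 -0.389
v 0.319 2.475 0.44
v 1.281 -0.455 0.94
v 0.246 0.025 1.769
v 2.257 1.434 1.063
v 1.222 1.914 1.892
v -4.525 3.42 2.035
v -3.605 3.474 1.173
v -3.355 2.226 3.207
v -2.435 2.28 2.345
v -2.736 3.308 3.013
v -3.459 4.046 2.288
v -3.501 1.654 2.092
v -4.224 2.392 1.367
v -2.972 2.383 1.208
v -2.499 3.405 1.777
v -4.461 2.295 2.603
v -3.988 3.317 3.172
v -4.167 3.552 1.501
v -2.793 2.148 2.879
v -2.969 2.752 3.272
v -2.429 2.784 2.765
v -4.081 3.888 2.156
v -3.541 3.92 1.65
v -3.03 3.822 2.731
v -3.419 1.78 2.73
v -2.879 1.812 2.224
v -4.531 2.916 1.615
v -3.991 2.948 1.108
v -3.93 1.878 1.649
v -3.255 2.942 1.015
v -2.568 2.241 1.704
v -3.194 1.873 1.555
v -3.619 2.306 1.129
v -2.977 3.543 1.35
v -2.29 2.841 2.039
v -2.466 3.445 2.431
v -2.891 3.879 2.005
v -2.605 2.902 1.37
v -4.67 2.859 2.341
v -3.983 2.157 3.03
v -4.069 1.821 2.375
v -4.494 2.255 1.949
v -4.392 3.459 2.676
v -3.705 2.758 3.365
v -3.341 3.394 3.251
v -3.766 3.827 2.825
v -4.355 2.798 3.01
f 2 4 1
f 5 2 1
f 1 4 3
f 3 5 1
f 2 8 4
f 6 2 5
f 6 8 2
f 4 8 3
f 7 5 3
f 3 8 7
f 7 6 5
f 8 6 7
f 9 46 25
f 46 20 49
f 25 49 14
f 46 49 25
f 9 25 21
f 25 14 26
f 21 26 10
f 25 26 21
f 9 21 30
f 21 10 31
f 30 31 16
f 21 31 30
f 9 30 42
f 30 16 45
f 42 45 19
f 30 45 42
f 9 42 46
f 42 19 50
f 46 50 20
f 42 50 46
f 10 26 37
f 26 14 40
f 37 40 18
f 26 40 37
f 14 49 27
f 49 20 48
f 27 48 13
f 49 48 27
f 20 50 47
f 50 19 43
f 47 43 11
f 50 43 47
f 19 45 44
f 45 16 32
f 44 32 15
f 45 32 44
f 16 31 36
f 31 10 33
f 36 33 17
f 31 33 36
f 12 38 24
f 38 18 39
f 24 39 13
f 38 39 24
f 12 24 22
f 24 13 23
f 22 23 11
f 24 23 22
f 12 22 29
f 22 11 28
f 29 28 15
f 22 28 29
f 12 29 34
f 29 15 35
f 34 35 17
f 29 35 34
f 12 34 38
f 34 17 41
f 38 41 18
f 34 41 38
f 13 39 27
f 39 18 40
f 27 40 14
f 39 40 27
f 11 23 47
f 23 13 48
f 47 48 20
f 23 48 47
f 15 28 44
f 28 11 43
f 44 43 19
f 28 43 44
f 17 35 36
f 35 15 32
f 36 32 16
f 35 32 36
f 18 41 37
f 41 17 33
f 37 33 10
f 41 33 37



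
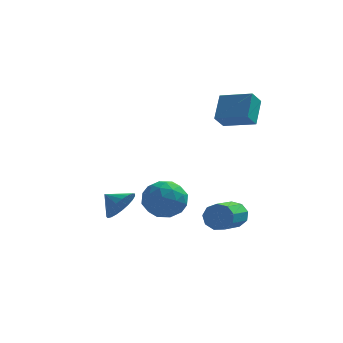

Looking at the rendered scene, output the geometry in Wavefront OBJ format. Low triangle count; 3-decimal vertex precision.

v 0.264 -1.733 -1.627
v 0.987 -1.612 -0.746
v -0.747 -2.928 -0.634
v -0.024 -2.807 0.247
v -0.704 -1.937 -0.059
v -0.079 -1.198 -0.673
v 0.319 -3.342 -0.707
v 0.944 -2.603 -1.321
v 1.021 -2.607 -0.177
v 0.389 -1.739 0.223
v -0.149 -2.801 -1.603
v -0.781 -1.933 -1.203
v 0.715 -1.567 -1.274
v -0.475 -2.973 -0.106
v -0.874 -2.461 -0.286
v -0.449 -2.39 0.232
v 0.088 -1.324 -1.231
v 0.513 -1.254 -0.713
v -0.481 -1.445 -0.309
v -0.273 -3.286 -0.667
v 0.152 -3.216 -0.149
v 0.689 -2.15 -1.612
v 1.114 -2.079 -1.094
v 0.721 -3.095 -1.071
v 1.159 -2.081 -0.422
v 0.565 -2.784 0.162
v 0.767 -3.098 -0.399
v 1.134 -2.663 -0.759
v 0.788 -1.571 -0.186
v 0.193 -2.274 0.398
v -0.207 -1.762 0.217
v 0.161 -1.328 -0.143
v 0.808 -2.156 0.148
v 0.047 -2.266 -1.778
v -0.548 -2.969 -1.194
v 0.079 -3.212 -1.237
v 0.447 -2.778 -1.597
v -0.325 -1.756 -1.542
v -0.919 -2.459 -0.958
v -0.894 -1.877 -0.621
v -0.527 -1.442 -0.981
v -0.568 -2.384 -1.528
v -2.546 1.407 -2.867
v -2.141 1.088 -2.01
v -3.414 1.793 -2.313
v -1.988 1.473 -2.04
v -1.932 1.847 -2.212
v -1.982 2.145 -2.498
v -2.129 2.316 -2.847
v -2.349 2.329 -3.2
v -2.602 2.183 -3.496
v -2.846 1.902 -3.682
v -3.038 1.536 -3.728
v -3.145 1.148 -3.625
v -3.148 0.804 -3.391
v -3.047 0.565 -3.066
v -2.86 0.471 -2.707
v -2.618 0.539 -2.376
v -2.364 0.757 -2.129
v 2.149 3.341 1.964
v 1.785 2.722 2.66
v 2.261 4.52 3.069
v 1.897 3.901 3.765
v 3.783 2.819 2.355
v 3.419 2.2 3.051
v 3.895 3.998 3.46
v 3.531 3.379 4.156
v 3.14 -1.267 -1.926
v 3.481 -1.568 -2.548
v 3.001 -3.294 -1.975
v 2.66 -2.993 -1.354
v 3.826 -1.533 -2.152
v 3.347 -3.258 -1.579
v 3.851 -1.373 -1.65
v 3.371 -3.099 -1.078
v 3.542 -1.164 -1.278
v 3.063 -2.889 -0.706
v 3.046 -1.003 -1.209
v 2.566 -2.729 -0.637
v 2.593 -0.966 -1.476
v 2.114 -2.691 -0.903
v 2.396 -1.07 -1.953
v 1.917 -2.795 -1.38
v 2.547 -1.266 -2.418
v 2.068 -2.991 -1.845
v 2.975 -1.463 -2.653
v 2.496 -3.188 -2.08
f 1 38 17
f 38 12 41
f 17 41 6
f 38 41 17
f 1 17 13
f 17 6 18
f 13 18 2
f 17 18 13
f 1 13 22
f 13 2 23
f 22 23 8
f 13 23 22
f 1 22 34
f 22 8 37
f 34 37 11
f 22 37 34
f 1 34 38
f 34 11 42
f 38 42 12
f 34 42 38
f 2 18 29
f 18 6 32
f 29 32 10
f 18 32 29
f 6 41 19
f 41 12 40
f 19 40 5
f 41 40 19
f 12 42 39
f 42 11 35
f 39 35 3
f 42 35 39
f 11 37 36
f 37 8 24
f 36 24 7
f 37 24 36
f 8 23 28
f 23 2 25
f 28 25 9
f 23 25 28
f 4 30 16
f 30 10 31
f 16 31 5
f 30 31 16
f 4 16 14
f 16 5 15
f 14 15 3
f 16 15 14
f 4 14 21
f 14 3 20
f 21 20 7
f 14 20 21
f 4 21 26
f 21 7 27
f 26 27 9
f 21 27 26
f 4 26 30
f 26 9 33
f 30 33 10
f 26 33 30
f 5 31 19
f 31 10 32
f 19 32 6
f 31 32 19
f 3 15 39
f 15 5 40
f 39 40 12
f 15 40 39
f 7 20 36
f 20 3 35
f 36 35 11
f 20 35 36
f 9 27 28
f 27 7 24
f 28 24 8
f 27 24 28
f 10 33 29
f 33 9 25
f 29 25 2
f 33 25 29
f 44 43 46
f 44 46 45
f 46 43 47
f 46 47 45
f 47 43 48
f 47 48 45
f 48 43 49
f 48 49 45
f 49 43 50
f 49 50 45
f 50 43 51
f 50 51 45
f 51 43 52
f 51 52 45
f 52 43 53
f 52 53 45
f 53 43 54
f 53 54 45
f 54 43 55
f 54 55 45
f 55 43 56
f 55 56 45
f 56 43 57
f 56 57 45
f 57 43 58
f 57 58 45
f 58 43 59
f 58 59 45
f 59 43 44
f 59 44 45
f 61 63 60
f 64 61 60
f 60 63 62
f 62 64 60
f 61 67 63
f 65 61 64
f 65 67 61
f 63 67 62
f 66 64 62
f 62 67 66
f 66 65 64
f 67 65 66
f 69 68 72
f 69 72 70
f 70 72 73
f 70 73 71
f 72 68 74
f 72 74 73
f 73 74 75
f 73 75 71
f 74 68 76
f 74 76 75
f 75 76 77
f 75 77 71
f 76 68 78
f 76 78 77
f 77 78 79
f 77 79 71
f 78 68 80
f 78 80 79
f 79 80 81
f 79 81 71
f 80 68 82
f 80 82 81
f 81 82 83
f 81 83 71
f 82 68 84
f 82 84 83
f 83 84 85
f 83 85 71
f 84 68 86
f 84 86 85
f 85 86 87
f 85 87 71
f 86 68 69
f 86 69 87
f 87 69 70
f 87 70 71



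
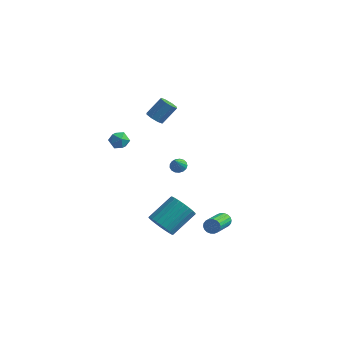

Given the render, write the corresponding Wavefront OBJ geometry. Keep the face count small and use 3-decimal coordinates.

v 2.822 -0.61 -2.164
v 3.061 -0.724 -2.6
v 3.358 -2.424 -1.992
v 3.118 -2.31 -1.556
v 3.229 -0.647 -2.468
v 3.526 -2.348 -1.86
v 3.317 -0.563 -2.276
v 3.614 -2.264 -1.668
v 3.306 -0.489 -2.062
v 3.603 -2.189 -1.454
v 3.2 -0.438 -1.868
v 3.497 -2.138 -1.26
v 3.018 -0.421 -1.733
v 3.315 -2.122 -1.125
v 2.798 -0.442 -1.683
v 3.095 -2.142 -1.075
v 2.582 -0.496 -1.728
v 2.879 -2.196 -1.12
v 2.414 -0.572 -1.86
v 2.711 -2.273 -1.252
v 2.326 -0.656 -2.052
v 2.623 -2.357 -1.444
v 2.337 -0.731 -2.266
v 2.634 -2.431 -1.658
v 2.443 -0.782 -2.46
v 2.74 -2.482 -1.852
v 2.625 -0.798 -2.595
v 2.922 -2.499 -1.987
v 2.845 -0.778 -2.645
v 3.142 -2.478 -2.037
v 1.023 -4.237 -1.158
v 1.421 -4.798 -0.593
v 1.975 -3.344 0.462
v 1.577 -2.783 -0.102
v 1.679 -4.734 -0.817
v 2.232 -3.28 0.238
v 1.836 -4.593 -1.093
v 2.39 -3.139 -0.038
v 1.87 -4.399 -1.379
v 2.424 -2.945 -0.323
v 1.775 -4.18 -1.631
v 2.328 -2.726 -0.575
v 1.565 -3.969 -1.811
v 2.119 -2.515 -0.755
v 1.273 -3.8 -1.891
v 1.827 -2.346 -0.836
v 0.943 -3.696 -1.86
v 1.497 -2.243 -0.805
v 0.625 -3.676 -1.722
v 1.179 -2.222 -0.667
v 0.368 -3.74 -1.498
v 0.921 -2.286 -0.443
v 0.21 -3.881 -1.222
v 0.764 -2.427 -0.167
v 0.176 -4.075 -0.937
v 0.73 -2.621 0.119
v 0.272 -4.294 -0.685
v 0.825 -2.84 0.371
v 0.481 -4.505 -0.505
v 1.035 -3.051 0.551
v 0.773 -4.674 -0.424
v 1.327 -3.22 0.631
v 1.103 -4.777 -0.455
v 1.657 -3.324 0.6
v -3.162 -2.273 3.888
v -2.63 -1.995 3.61
v -2.79 -3.245 3.63
v -2.258 -2.967 3.352
v -2.337 -2.946 4.009
v -2.566 -2.346 4.169
v -2.854 -2.894 3.071
v -3.083 -2.294 3.231
v -2.439 -2.379 3.105
v -2.119 -2.411 3.684
v -3.301 -2.829 3.556
v -2.981 -2.861 4.135
v -0.247 -0.367 1.146
v 0.175 -0.534 0.912
v -0.033 -1.153 2.094
v 0.253 -0.348 1.049
v 0.217 -0.166 1.208
v 0.075 -0.03 1.352
v -0.141 0.028 1.449
v -0.381 -0.004 1.477
v -0.591 -0.119 1.429
v -0.722 -0.291 1.315
v -0.744 -0.481 1.163
v -0.652 -0.645 1.007
v -0.467 -0.745 0.883
v -0.232 -0.759 0.819
v -0.001 -0.683 0.829
v -4.231 3.363 1.845
v -3.666 3.328 1.594
v -3.143 4.101 2.664
v -3.709 4.137 2.915
v -3.909 3.705 1.44
v -3.386 4.479 2.51
v -4.342 3.882 1.524
v -3.819 4.655 2.594
v -4.71 3.755 1.796
v -4.187 4.528 2.866
v -4.797 3.399 2.096
v -4.274 4.172 3.166
v -4.554 3.021 2.25
v -4.031 3.795 3.32
v -4.121 2.845 2.166
v -3.598 3.618 3.236
v -3.753 2.972 1.894
v -3.23 3.745 2.964
f 2 1 5
f 2 5 3
f 3 5 6
f 3 6 4
f 5 1 7
f 5 7 6
f 6 7 8
f 6 8 4
f 7 1 9
f 7 9 8
f 8 9 10
f 8 10 4
f 9 1 11
f 9 11 10
f 10 11 12
f 10 12 4
f 11 1 13
f 11 13 12
f 12 13 14
f 12 14 4
f 13 1 15
f 13 15 14
f 14 15 16
f 14 16 4
f 15 1 17
f 15 17 16
f 16 17 18
f 16 18 4
f 17 1 19
f 17 19 18
f 18 19 20
f 18 20 4
f 19 1 21
f 19 21 20
f 20 21 22
f 20 22 4
f 21 1 23
f 21 23 22
f 22 23 24
f 22 24 4
f 23 1 25
f 23 25 24
f 24 25 26
f 24 26 4
f 25 1 27
f 25 27 26
f 26 27 28
f 26 28 4
f 27 1 29
f 27 29 28
f 28 29 30
f 28 30 4
f 29 1 2
f 29 2 30
f 30 2 3
f 30 3 4
f 32 31 35
f 32 35 33
f 33 35 36
f 33 36 34
f 35 31 37
f 35 37 36
f 36 37 38
f 36 38 34
f 37 31 39
f 37 39 38
f 38 39 40
f 38 40 34
f 39 31 41
f 39 41 40
f 40 41 42
f 40 42 34
f 41 31 43
f 41 43 42
f 42 43 44
f 42 44 34
f 43 31 45
f 43 45 44
f 44 45 46
f 44 46 34
f 45 31 47
f 45 47 46
f 46 47 48
f 46 48 34
f 47 31 49
f 47 49 48
f 48 49 50
f 48 50 34
f 49 31 51
f 49 51 50
f 50 51 52
f 50 52 34
f 51 31 53
f 51 53 52
f 52 53 54
f 52 54 34
f 53 31 55
f 53 55 54
f 54 55 56
f 54 56 34
f 55 31 57
f 55 57 56
f 56 57 58
f 56 58 34
f 57 31 59
f 57 59 58
f 58 59 60
f 58 60 34
f 59 31 61
f 59 61 60
f 60 61 62
f 60 62 34
f 61 31 63
f 61 63 62
f 62 63 64
f 62 64 34
f 63 31 32
f 63 32 64
f 64 32 33
f 64 33 34
f 65 76 70
f 65 70 66
f 65 66 72
f 65 72 75
f 65 75 76
f 66 70 74
f 70 76 69
f 76 75 67
f 75 72 71
f 72 66 73
f 68 74 69
f 68 69 67
f 68 67 71
f 68 71 73
f 68 73 74
f 69 74 70
f 67 69 76
f 71 67 75
f 73 71 72
f 74 73 66
f 78 77 80
f 78 80 79
f 80 77 81
f 80 81 79
f 81 77 82
f 81 82 79
f 82 77 83
f 82 83 79
f 83 77 84
f 83 84 79
f 84 77 85
f 84 85 79
f 85 77 86
f 85 86 79
f 86 77 87
f 86 87 79
f 87 77 88
f 87 88 79
f 88 77 89
f 88 89 79
f 89 77 90
f 89 90 79
f 90 77 91
f 90 91 79
f 91 77 78
f 91 78 79
f 93 92 96
f 93 96 94
f 94 96 97
f 94 97 95
f 96 92 98
f 96 98 97
f 97 98 99
f 97 99 95
f 98 92 100
f 98 100 99
f 99 100 101
f 99 101 95
f 100 92 102
f 100 102 101
f 101 102 103
f 101 103 95
f 102 92 104
f 102 104 103
f 103 104 105
f 103 105 95
f 104 92 106
f 104 106 105
f 105 106 107
f 105 107 95
f 106 92 108
f 106 108 107
f 107 108 109
f 107 109 95
f 108 92 93
f 108 93 109
f 109 93 94
f 109 94 95



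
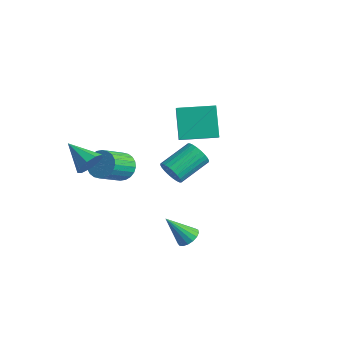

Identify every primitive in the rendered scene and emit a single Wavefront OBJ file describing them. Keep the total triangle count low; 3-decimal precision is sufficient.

v -3.182 -2.422 2.756
v -2.809 -2.927 3.345
v -4.778 -2.638 3.584
v -2.793 -2.366 3.521
v -2.959 -1.831 3.34
v -3.23 -1.573 2.886
v -3.478 -1.712 2.371
v -3.588 -2.184 2.037
v -3.508 -2.766 2.039
v -3.275 -3.188 2.377
v -3 -3.251 2.893
v -3.673 -0.01 1.132
v -3.28 -0.428 0.439
v -3.054 -1.967 1.494
v -3.447 -1.55 2.188
v -3.003 -0.28 0.595
v -2.777 -1.819 1.651
v -2.828 -0.091 0.834
v -2.602 -1.63 1.889
v -2.782 0.111 1.118
v -2.555 -1.429 2.173
v -2.871 0.294 1.404
v -2.644 -1.246 2.459
v -3.082 0.43 1.649
v -2.856 -1.109 2.704
v -3.384 0.5 1.815
v -3.157 -1.039 2.87
v -3.729 0.492 1.877
v -3.503 -1.047 2.932
v -4.066 0.407 1.826
v -3.84 -1.132 2.881
v -4.343 0.259 1.669
v -4.117 -1.28 2.725
v -4.518 0.07 1.431
v -4.292 -1.469 2.486
v -4.565 -0.131 1.147
v -4.338 -1.671 2.202
v -4.476 -0.314 0.861
v -4.249 -1.854 1.916
v -4.264 -0.451 0.616
v -4.038 -1.99 1.671
v -3.963 -0.521 0.45
v -3.736 -2.06 1.505
v -3.617 -0.513 0.388
v -3.391 -2.052 1.443
v -2.644 3.04 2.414
v -1.787 2.344 3.225
v -3.67 3.698 4.062
v -2.813 3.001 4.873
v -1.387 4.719 2.527
v -0.53 4.022 3.338
v -2.413 5.376 4.175
v -1.556 4.68 4.986
v 3.15 -1.216 0.211
v 3.758 -1.42 0.407
v 2.41 -2.064 1.629
v 3.72 -1.138 0.556
v 3.552 -0.875 0.625
v 3.291 -0.689 0.601
v 2.999 -0.624 0.486
v 2.741 -0.695 0.309
v 2.577 -0.885 0.11
v 2.544 -1.151 -0.066
v 2.65 -1.432 -0.179
v 2.871 -1.663 -0.202
v 3.156 -1.792 -0.13
v 3.439 -1.789 0.019
v 3.657 -1.655 0.213
v -1.406 1.459 1.211
v -1.034 1.735 0.547
v -0.962 3.557 1.344
v -1.334 3.281 2.009
v -1.338 1.781 0.471
v -1.266 3.602 1.269
v -1.652 1.777 0.508
v -1.579 3.599 1.305
v -1.928 1.725 0.652
v -1.856 3.547 1.449
v -2.125 1.632 0.881
v -2.053 3.454 1.679
v -2.213 1.513 1.16
v -2.14 3.335 1.958
v -2.177 1.386 1.447
v -2.105 3.208 2.245
v -2.025 1.27 1.699
v -1.953 3.092 2.496
v -1.778 1.183 1.876
v -1.706 3.005 2.673
v -1.474 1.138 1.951
v -1.402 2.959 2.749
v -1.161 1.141 1.915
v -1.088 2.963 2.712
v -0.884 1.193 1.771
v -0.812 3.015 2.568
v -0.687 1.286 1.541
v -0.615 3.108 2.339
v -0.6 1.405 1.262
v -0.527 3.227 2.06
v -0.635 1.532 0.975
v -0.563 3.354 1.773
v -0.787 1.648 0.724
v -0.715 3.47 1.521
f 2 1 4
f 2 4 3
f 4 1 5
f 4 5 3
f 5 1 6
f 5 6 3
f 6 1 7
f 6 7 3
f 7 1 8
f 7 8 3
f 8 1 9
f 8 9 3
f 9 1 10
f 9 10 3
f 10 1 11
f 10 11 3
f 11 1 2
f 11 2 3
f 13 12 16
f 13 16 14
f 14 16 17
f 14 17 15
f 16 12 18
f 16 18 17
f 17 18 19
f 17 19 15
f 18 12 20
f 18 20 19
f 19 20 21
f 19 21 15
f 20 12 22
f 20 22 21
f 21 22 23
f 21 23 15
f 22 12 24
f 22 24 23
f 23 24 25
f 23 25 15
f 24 12 26
f 24 26 25
f 25 26 27
f 25 27 15
f 26 12 28
f 26 28 27
f 27 28 29
f 27 29 15
f 28 12 30
f 28 30 29
f 29 30 31
f 29 31 15
f 30 12 32
f 30 32 31
f 31 32 33
f 31 33 15
f 32 12 34
f 32 34 33
f 33 34 35
f 33 35 15
f 34 12 36
f 34 36 35
f 35 36 37
f 35 37 15
f 36 12 38
f 36 38 37
f 37 38 39
f 37 39 15
f 38 12 40
f 38 40 39
f 39 40 41
f 39 41 15
f 40 12 42
f 40 42 41
f 41 42 43
f 41 43 15
f 42 12 44
f 42 44 43
f 43 44 45
f 43 45 15
f 44 12 13
f 44 13 45
f 45 13 14
f 45 14 15
f 47 49 46
f 50 47 46
f 46 49 48
f 48 50 46
f 47 53 49
f 51 47 50
f 51 53 47
f 49 53 48
f 52 50 48
f 48 53 52
f 52 51 50
f 53 51 52
f 55 54 57
f 55 57 56
f 57 54 58
f 57 58 56
f 58 54 59
f 58 59 56
f 59 54 60
f 59 60 56
f 60 54 61
f 60 61 56
f 61 54 62
f 61 62 56
f 62 54 63
f 62 63 56
f 63 54 64
f 63 64 56
f 64 54 65
f 64 65 56
f 65 54 66
f 65 66 56
f 66 54 67
f 66 67 56
f 67 54 68
f 67 68 56
f 68 54 55
f 68 55 56
f 70 69 73
f 70 73 71
f 71 73 74
f 71 74 72
f 73 69 75
f 73 75 74
f 74 75 76
f 74 76 72
f 75 69 77
f 75 77 76
f 76 77 78
f 76 78 72
f 77 69 79
f 77 79 78
f 78 79 80
f 78 80 72
f 79 69 81
f 79 81 80
f 80 81 82
f 80 82 72
f 81 69 83
f 81 83 82
f 82 83 84
f 82 84 72
f 83 69 85
f 83 85 84
f 84 85 86
f 84 86 72
f 85 69 87
f 85 87 86
f 86 87 88
f 86 88 72
f 87 69 89
f 87 89 88
f 88 89 90
f 88 90 72
f 89 69 91
f 89 91 90
f 90 91 92
f 90 92 72
f 91 69 93
f 91 93 92
f 92 93 94
f 92 94 72
f 93 69 95
f 93 95 94
f 94 95 96
f 94 96 72
f 95 69 97
f 95 97 96
f 96 97 98
f 96 98 72
f 97 69 99
f 97 99 98
f 98 99 100
f 98 100 72
f 99 69 101
f 99 101 100
f 100 101 102
f 100 102 72
f 101 69 70
f 101 70 102
f 102 70 71
f 102 71 72



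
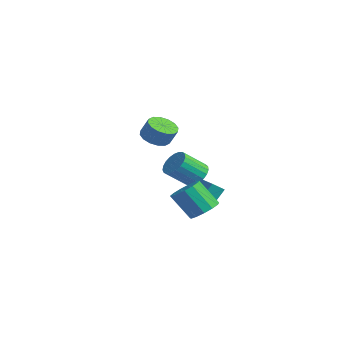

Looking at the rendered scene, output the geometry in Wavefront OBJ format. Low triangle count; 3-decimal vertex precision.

v -0.104 2.946 1.202
v 0.919 2.833 1.235
v 0.707 1.281 2.511
v -0.316 1.394 2.478
v 0.85 3.107 1.557
v 0.637 1.555 2.832
v 0.615 3.353 1.817
v 0.403 1.801 3.093
v 0.256 3.529 1.971
v 0.044 1.977 3.247
v -0.165 3.604 1.992
v -0.377 2.052 3.268
v -0.576 3.565 1.877
v -0.788 2.013 3.152
v -0.905 3.419 1.645
v -1.117 1.867 2.92
v -1.095 3.192 1.336
v -1.308 1.64 2.611
v -1.114 2.921 1.004
v -1.327 1.37 2.28
v -0.959 2.656 0.707
v -1.171 1.104 1.982
v -0.655 2.44 0.495
v -0.868 0.888 1.77
v -0.257 2.312 0.405
v -0.469 0.76 1.681
v 0.169 2.293 0.453
v -0.044 0.741 1.729
v 0.547 2.388 0.631
v 0.334 0.836 1.907
v 0.812 2.579 0.908
v 0.6 1.027 2.183
v 4.316 0.943 0.003
v 5.231 0.415 0.226
v 4.32 -0.451 1.92
v 3.404 0.077 1.697
v 5.266 0.948 0.517
v 4.354 0.083 2.211
v 4.999 1.48 0.644
v 4.087 0.614 2.339
v 4.515 1.841 0.568
v 3.603 0.975 2.263
v 3.968 1.917 0.313
v 3.056 1.051 2.007
v 3.531 1.683 -0.041
v 2.619 0.818 1.653
v 3.344 1.215 -0.381
v 2.432 0.349 1.313
v 3.465 0.66 -0.6
v 2.553 -0.206 1.095
v 3.857 0.195 -0.626
v 2.945 -0.671 1.068
v 4.394 -0.033 -0.454
v 3.482 -0.898 1.241
v 4.906 0.049 -0.136
v 3.995 -0.816 1.559
v 1.102 2.713 -0.407
v 1.04 1.869 0.214
v 1.073 3.479 0.631
v 1.011 2.634 1.252
v 2.509 2.666 -0.332
v 2.447 1.821 0.289
v 2.48 3.431 0.706
v 2.418 2.587 1.327
v -4.24 2.169 3.408
v -3.329 2.412 2.88
v -2.73 2.694 4.045
v -3.64 2.451 4.572
v -3.612 2.893 2.91
v -3.013 3.175 4.074
v -4.063 3.18 3.072
v -3.464 3.462 4.237
v -4.562 3.196 3.325
v -3.963 3.478 4.49
v -4.974 2.937 3.599
v -4.375 3.219 4.764
v -5.189 2.472 3.823
v -4.59 2.754 4.988
v -5.15 1.926 3.935
v -4.551 2.208 5.1
v -4.867 1.445 3.906
v -4.268 1.727 5.07
v -4.416 1.158 3.743
v -3.817 1.44 4.908
v -3.917 1.142 3.49
v -3.318 1.424 4.655
v -3.505 1.401 3.216
v -2.906 1.683 4.381
v -3.29 1.866 2.992
v -2.691 2.148 4.157
f 2 1 5
f 2 5 3
f 3 5 6
f 3 6 4
f 5 1 7
f 5 7 6
f 6 7 8
f 6 8 4
f 7 1 9
f 7 9 8
f 8 9 10
f 8 10 4
f 9 1 11
f 9 11 10
f 10 11 12
f 10 12 4
f 11 1 13
f 11 13 12
f 12 13 14
f 12 14 4
f 13 1 15
f 13 15 14
f 14 15 16
f 14 16 4
f 15 1 17
f 15 17 16
f 16 17 18
f 16 18 4
f 17 1 19
f 17 19 18
f 18 19 20
f 18 20 4
f 19 1 21
f 19 21 20
f 20 21 22
f 20 22 4
f 21 1 23
f 21 23 22
f 22 23 24
f 22 24 4
f 23 1 25
f 23 25 24
f 24 25 26
f 24 26 4
f 25 1 27
f 25 27 26
f 26 27 28
f 26 28 4
f 27 1 29
f 27 29 28
f 28 29 30
f 28 30 4
f 29 1 31
f 29 31 30
f 30 31 32
f 30 32 4
f 31 1 2
f 31 2 32
f 32 2 3
f 32 3 4
f 34 33 37
f 34 37 35
f 35 37 38
f 35 38 36
f 37 33 39
f 37 39 38
f 38 39 40
f 38 40 36
f 39 33 41
f 39 41 40
f 40 41 42
f 40 42 36
f 41 33 43
f 41 43 42
f 42 43 44
f 42 44 36
f 43 33 45
f 43 45 44
f 44 45 46
f 44 46 36
f 45 33 47
f 45 47 46
f 46 47 48
f 46 48 36
f 47 33 49
f 47 49 48
f 48 49 50
f 48 50 36
f 49 33 51
f 49 51 50
f 50 51 52
f 50 52 36
f 51 33 53
f 51 53 52
f 52 53 54
f 52 54 36
f 53 33 55
f 53 55 54
f 54 55 56
f 54 56 36
f 55 33 34
f 55 34 56
f 56 34 35
f 56 35 36
f 58 60 57
f 61 58 57
f 57 60 59
f 59 61 57
f 58 64 60
f 62 58 61
f 62 64 58
f 60 64 59
f 63 61 59
f 59 64 63
f 63 62 61
f 64 62 63
f 66 65 69
f 66 69 67
f 67 69 70
f 67 70 68
f 69 65 71
f 69 71 70
f 70 71 72
f 70 72 68
f 71 65 73
f 71 73 72
f 72 73 74
f 72 74 68
f 73 65 75
f 73 75 74
f 74 75 76
f 74 76 68
f 75 65 77
f 75 77 76
f 76 77 78
f 76 78 68
f 77 65 79
f 77 79 78
f 78 79 80
f 78 80 68
f 79 65 81
f 79 81 80
f 80 81 82
f 80 82 68
f 81 65 83
f 81 83 82
f 82 83 84
f 82 84 68
f 83 65 85
f 83 85 84
f 84 85 86
f 84 86 68
f 85 65 87
f 85 87 86
f 86 87 88
f 86 88 68
f 87 65 89
f 87 89 88
f 88 89 90
f 88 90 68
f 89 65 66
f 89 66 90
f 90 66 67
f 90 67 68



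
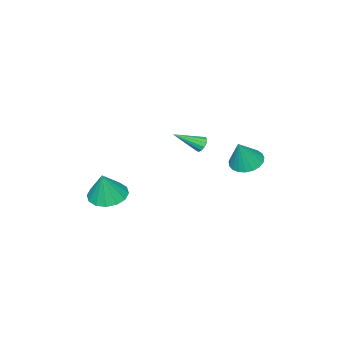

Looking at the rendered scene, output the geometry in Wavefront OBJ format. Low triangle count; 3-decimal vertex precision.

v -1.638 -1.184 -1.304
v -1.288 -1.088 -1.662
v -0.482 -2.096 -0.416
v -1.268 -0.875 -1.47
v -1.365 -0.761 -1.225
v -1.549 -0.78 -1.005
v -1.762 -0.928 -0.88
v -1.935 -1.157 -0.89
v -2.014 -1.395 -1.031
v -1.974 -1.565 -1.259
v -1.827 -1.615 -1.501
v -1.62 -1.528 -1.68
v -1.419 -1.331 -1.74
v 3.752 -2.72 -3.142
v 4.758 -2.601 -3.456
v 4.248 -2.62 -1.518
v 4.557 -2.092 -3.426
v 4.141 -1.75 -3.32
v 3.621 -1.668 -3.166
v 3.136 -1.868 -3.005
v 2.816 -2.296 -2.882
v 2.747 -2.838 -2.827
v 2.947 -3.348 -2.857
v 3.363 -3.689 -2.963
v 3.883 -3.771 -3.117
v 4.368 -3.571 -3.278
v 4.688 -3.143 -3.402
v -2.815 0.816 -2.269
v -2.139 0.239 -2.575
v -2.085 0.844 -0.711
v -1.987 0.591 -2.653
v -1.978 0.982 -2.664
v -2.114 1.344 -2.607
v -2.371 1.614 -2.491
v -2.705 1.747 -2.337
v -3.058 1.719 -2.171
v -3.369 1.534 -2.022
v -3.584 1.225 -1.916
v -3.666 0.846 -1.87
v -3.601 0.461 -1.894
v -3.4 0.138 -1.982
v -3.098 -0.068 -2.12
v -2.747 -0.122 -2.284
v -2.407 -0.013 -2.444
f 2 1 4
f 2 4 3
f 4 1 5
f 4 5 3
f 5 1 6
f 5 6 3
f 6 1 7
f 6 7 3
f 7 1 8
f 7 8 3
f 8 1 9
f 8 9 3
f 9 1 10
f 9 10 3
f 10 1 11
f 10 11 3
f 11 1 12
f 11 12 3
f 12 1 13
f 12 13 3
f 13 1 2
f 13 2 3
f 15 14 17
f 15 17 16
f 17 14 18
f 17 18 16
f 18 14 19
f 18 19 16
f 19 14 20
f 19 20 16
f 20 14 21
f 20 21 16
f 21 14 22
f 21 22 16
f 22 14 23
f 22 23 16
f 23 14 24
f 23 24 16
f 24 14 25
f 24 25 16
f 25 14 26
f 25 26 16
f 26 14 27
f 26 27 16
f 27 14 15
f 27 15 16
f 29 28 31
f 29 31 30
f 31 28 32
f 31 32 30
f 32 28 33
f 32 33 30
f 33 28 34
f 33 34 30
f 34 28 35
f 34 35 30
f 35 28 36
f 35 36 30
f 36 28 37
f 36 37 30
f 37 28 38
f 37 38 30
f 38 28 39
f 38 39 30
f 39 28 40
f 39 40 30
f 40 28 41
f 40 41 30
f 41 28 42
f 41 42 30
f 42 28 43
f 42 43 30
f 43 28 44
f 43 44 30
f 44 28 29
f 44 29 30



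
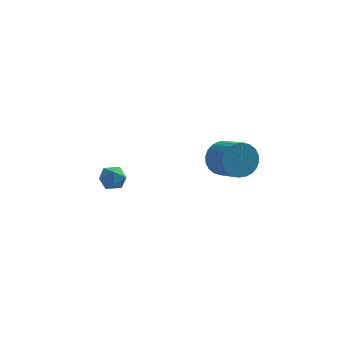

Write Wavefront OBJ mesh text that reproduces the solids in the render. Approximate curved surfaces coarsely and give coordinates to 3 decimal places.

v 2.519 -3.144 -0.09
v 3.02 -3.131 -0.921
v 3.842 -4.144 -0.44
v 3.341 -4.156 0.39
v 3.212 -2.878 -0.715
v 4.034 -3.891 -0.235
v 3.298 -2.665 -0.414
v 4.12 -3.678 0.066
v 3.266 -2.525 -0.064
v 4.088 -3.538 0.416
v 3.12 -2.479 0.282
v 3.942 -3.492 0.763
v 2.883 -2.535 0.572
v 3.704 -3.548 1.052
v 2.59 -2.683 0.761
v 3.412 -3.696 1.241
v 2.286 -2.901 0.82
v 3.108 -3.914 1.3
v 2.018 -3.156 0.74
v 2.84 -4.169 1.221
v 1.826 -3.409 0.535
v 2.648 -4.422 1.015
v 1.74 -3.622 0.234
v 2.562 -4.635 0.714
v 1.772 -3.762 -0.116
v 2.594 -4.775 0.364
v 1.918 -3.808 -0.463
v 2.74 -4.821 0.018
v 2.156 -3.752 -0.752
v 2.977 -4.765 -0.272
v 2.448 -3.604 -0.941
v 3.27 -4.617 -0.461
v 2.752 -3.386 -1
v 3.574 -4.399 -0.52
v -3.476 -0.237 -3.392
v -2.876 -0.077 -3.824
v -2.744 -0.783 -2.576
v -2.144 -0.623 -3.008
v -2.514 -0.066 -2.654
v -2.967 0.271 -3.159
v -2.653 -1.131 -3.241
v -3.106 -0.794 -3.746
v -2.367 -0.63 -3.731
v -2.281 0.029 -3.368
v -3.339 -0.889 -3.032
v -3.253 -0.23 -2.669
f 2 1 5
f 2 5 3
f 3 5 6
f 3 6 4
f 5 1 7
f 5 7 6
f 6 7 8
f 6 8 4
f 7 1 9
f 7 9 8
f 8 9 10
f 8 10 4
f 9 1 11
f 9 11 10
f 10 11 12
f 10 12 4
f 11 1 13
f 11 13 12
f 12 13 14
f 12 14 4
f 13 1 15
f 13 15 14
f 14 15 16
f 14 16 4
f 15 1 17
f 15 17 16
f 16 17 18
f 16 18 4
f 17 1 19
f 17 19 18
f 18 19 20
f 18 20 4
f 19 1 21
f 19 21 20
f 20 21 22
f 20 22 4
f 21 1 23
f 21 23 22
f 22 23 24
f 22 24 4
f 23 1 25
f 23 25 24
f 24 25 26
f 24 26 4
f 25 1 27
f 25 27 26
f 26 27 28
f 26 28 4
f 27 1 29
f 27 29 28
f 28 29 30
f 28 30 4
f 29 1 31
f 29 31 30
f 30 31 32
f 30 32 4
f 31 1 33
f 31 33 32
f 32 33 34
f 32 34 4
f 33 1 2
f 33 2 34
f 34 2 3
f 34 3 4
f 35 46 40
f 35 40 36
f 35 36 42
f 35 42 45
f 35 45 46
f 36 40 44
f 40 46 39
f 46 45 37
f 45 42 41
f 42 36 43
f 38 44 39
f 38 39 37
f 38 37 41
f 38 41 43
f 38 43 44
f 39 44 40
f 37 39 46
f 41 37 45
f 43 41 42
f 44 43 36



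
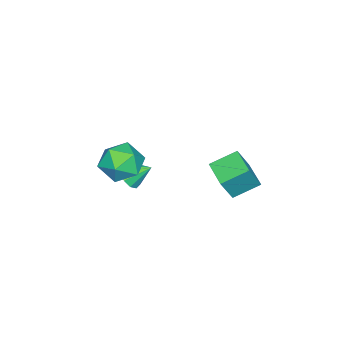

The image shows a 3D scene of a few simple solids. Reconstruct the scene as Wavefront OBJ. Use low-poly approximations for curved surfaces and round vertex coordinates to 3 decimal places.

v -2.573 -0.618 -1.197
v -1.846 -0.909 0.256
v -3.523 0.4 -0.517
v -2.797 0.109 0.935
v -1.563 0.511 -1.475
v -0.837 0.22 -0.023
v -2.514 1.529 -0.796
v -1.787 1.238 0.657
v 3.54 -1.73 3.143
v 4.224 -2.487 3.711
v 2.176 -3.033 3.049
v 2.86 -3.79 3.617
v 2.431 -2.858 4.175
v 3.274 -2.053 4.233
v 3.126 -3.467 2.527
v 3.969 -2.662 2.585
v 3.968 -3.56 3.33
v 3.538 -3.184 4.348
v 2.862 -2.336 2.412
v 2.432 -1.96 3.43
v 0.211 -4.018 -0.222
v 1.012 -3.897 -0.042
v -0.091 -3.042 0.462
v 0.903 -3.632 -0.468
v 0.53 -3.515 -0.8
v 0.035 -3.589 -0.911
v -0.393 -3.828 -0.759
v -0.59 -4.139 -0.403
v -0.482 -4.404 0.023
v -0.109 -4.522 0.355
v 0.386 -4.447 0.466
v 0.814 -4.208 0.315
f 2 4 1
f 5 2 1
f 1 4 3
f 3 5 1
f 2 8 4
f 6 2 5
f 6 8 2
f 4 8 3
f 7 5 3
f 3 8 7
f 7 6 5
f 8 6 7
f 9 20 14
f 9 14 10
f 9 10 16
f 9 16 19
f 9 19 20
f 10 14 18
f 14 20 13
f 20 19 11
f 19 16 15
f 16 10 17
f 12 18 13
f 12 13 11
f 12 11 15
f 12 15 17
f 12 17 18
f 13 18 14
f 11 13 20
f 15 11 19
f 17 15 16
f 18 17 10
f 22 21 24
f 22 24 23
f 24 21 25
f 24 25 23
f 25 21 26
f 25 26 23
f 26 21 27
f 26 27 23
f 27 21 28
f 27 28 23
f 28 21 29
f 28 29 23
f 29 21 30
f 29 30 23
f 30 21 31
f 30 31 23
f 31 21 32
f 31 32 23
f 32 21 22
f 32 22 23



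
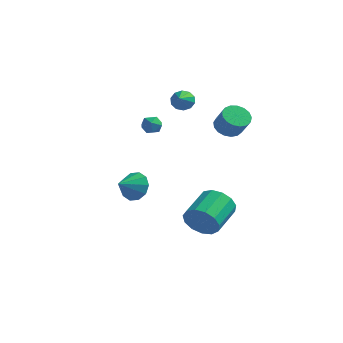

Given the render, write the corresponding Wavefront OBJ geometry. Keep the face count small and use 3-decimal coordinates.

v 2.367 1.318 1.932
v 3.077 1.51 1.547
v 3.763 1.134 2.622
v 3.053 0.942 3.008
v 2.974 1.847 1.73
v 3.66 1.471 2.806
v 2.732 2.063 1.96
v 3.418 1.687 3.035
v 2.407 2.108 2.183
v 3.093 1.732 3.259
v 2.072 1.973 2.349
v 2.758 1.596 3.425
v 1.805 1.687 2.42
v 2.491 1.311 3.495
v 1.667 1.317 2.378
v 2.353 0.94 3.454
v 1.689 0.947 2.235
v 2.375 0.571 3.31
v 1.866 0.662 2.022
v 2.552 0.286 3.098
v 2.158 0.528 1.789
v 2.844 0.151 2.864
v 2.498 0.574 1.588
v 3.184 0.198 2.664
v 2.808 0.791 1.467
v 3.494 0.415 2.542
v 3.017 1.129 1.452
v 3.703 0.753 2.527
v 3.765 -4.705 -2.022
v 4.249 -4.457 -2.909
v 4.298 -2.607 -2.364
v 3.815 -2.855 -1.478
v 3.674 -4.411 -3.016
v 3.724 -2.56 -2.471
v 3.129 -4.457 -2.807
v 3.179 -2.607 -2.262
v 2.785 -4.583 -2.349
v 2.835 -2.732 -1.804
v 2.753 -4.747 -1.787
v 2.803 -2.897 -1.242
v 3.042 -4.899 -1.3
v 3.092 -3.048 -0.756
v 3.56 -4.988 -1.043
v 3.61 -3.137 -0.498
v 4.144 -4.988 -1.096
v 4.194 -3.137 -0.551
v 4.607 -4.898 -1.444
v 4.657 -3.048 -0.899
v 4.803 -4.747 -1.975
v 4.853 -2.897 -1.43
v 4.669 -4.583 -2.521
v 4.719 -2.732 -1.976
v -1.016 2.716 2.583
v -0.488 2.64 2.146
v -0.544 1.324 3.397
v -0.354 2.877 2.475
v -0.473 3.053 2.845
v -0.8 3.1 3.115
v -1.209 3 3.182
v -1.545 2.792 3.021
v -1.678 2.555 2.692
v -1.559 2.38 2.322
v -1.232 2.333 2.052
v -0.823 2.432 1.985
v -3.039 0.877 -3.72
v -2.104 0.78 -3.351
v -3.421 -0.297 -3.06
v -2.437 1.117 -2.946
v -3.001 1.363 -2.836
v -3.579 1.422 -3.064
v -3.951 1.274 -3.543
v -3.974 0.973 -4.089
v -3.641 0.636 -4.495
v -3.077 0.391 -4.605
v -2.499 0.331 -4.377
v -2.127 0.48 -3.898
v -2.272 1.374 1.542
v -1.648 1.438 1.299
v -2.272 0.322 1.261
v -1.648 0.386 1.018
v -1.757 0.425 1.681
v -1.757 1.075 1.855
v -2.163 0.685 0.705
v -2.163 1.335 0.879
v -1.58 1.013 0.782
v -1.329 0.852 1.385
v -2.591 0.908 1.175
v -2.34 0.747 1.778
f 2 1 5
f 2 5 3
f 3 5 6
f 3 6 4
f 5 1 7
f 5 7 6
f 6 7 8
f 6 8 4
f 7 1 9
f 7 9 8
f 8 9 10
f 8 10 4
f 9 1 11
f 9 11 10
f 10 11 12
f 10 12 4
f 11 1 13
f 11 13 12
f 12 13 14
f 12 14 4
f 13 1 15
f 13 15 14
f 14 15 16
f 14 16 4
f 15 1 17
f 15 17 16
f 16 17 18
f 16 18 4
f 17 1 19
f 17 19 18
f 18 19 20
f 18 20 4
f 19 1 21
f 19 21 20
f 20 21 22
f 20 22 4
f 21 1 23
f 21 23 22
f 22 23 24
f 22 24 4
f 23 1 25
f 23 25 24
f 24 25 26
f 24 26 4
f 25 1 27
f 25 27 26
f 26 27 28
f 26 28 4
f 27 1 2
f 27 2 28
f 28 2 3
f 28 3 4
f 30 29 33
f 30 33 31
f 31 33 34
f 31 34 32
f 33 29 35
f 33 35 34
f 34 35 36
f 34 36 32
f 35 29 37
f 35 37 36
f 36 37 38
f 36 38 32
f 37 29 39
f 37 39 38
f 38 39 40
f 38 40 32
f 39 29 41
f 39 41 40
f 40 41 42
f 40 42 32
f 41 29 43
f 41 43 42
f 42 43 44
f 42 44 32
f 43 29 45
f 43 45 44
f 44 45 46
f 44 46 32
f 45 29 47
f 45 47 46
f 46 47 48
f 46 48 32
f 47 29 49
f 47 49 48
f 48 49 50
f 48 50 32
f 49 29 51
f 49 51 50
f 50 51 52
f 50 52 32
f 51 29 30
f 51 30 52
f 52 30 31
f 52 31 32
f 54 53 56
f 54 56 55
f 56 53 57
f 56 57 55
f 57 53 58
f 57 58 55
f 58 53 59
f 58 59 55
f 59 53 60
f 59 60 55
f 60 53 61
f 60 61 55
f 61 53 62
f 61 62 55
f 62 53 63
f 62 63 55
f 63 53 64
f 63 64 55
f 64 53 54
f 64 54 55
f 66 65 68
f 66 68 67
f 68 65 69
f 68 69 67
f 69 65 70
f 69 70 67
f 70 65 71
f 70 71 67
f 71 65 72
f 71 72 67
f 72 65 73
f 72 73 67
f 73 65 74
f 73 74 67
f 74 65 75
f 74 75 67
f 75 65 76
f 75 76 67
f 76 65 66
f 76 66 67
f 77 88 82
f 77 82 78
f 77 78 84
f 77 84 87
f 77 87 88
f 78 82 86
f 82 88 81
f 88 87 79
f 87 84 83
f 84 78 85
f 80 86 81
f 80 81 79
f 80 79 83
f 80 83 85
f 80 85 86
f 81 86 82
f 79 81 88
f 83 79 87
f 85 83 84
f 86 85 78



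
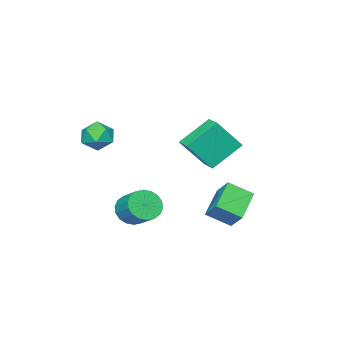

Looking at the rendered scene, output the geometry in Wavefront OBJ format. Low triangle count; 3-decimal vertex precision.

v 1.025 -3.128 2.129
v 1.933 -2.803 2.521
v 1.847 -4.157 1.079
v 2.755 -3.832 1.471
v 2.114 -4.411 2.053
v 1.606 -3.774 2.702
v 2.174 -3.186 0.898
v 1.666 -2.549 1.547
v 2.643 -2.838 1.76
v 2.606 -3.595 2.474
v 1.174 -3.365 1.126
v 1.137 -4.122 1.84
v 0.467 -2.341 -3.841
v 0.85 -1.855 -4.689
v 1.175 -0.573 -3.808
v 0.793 -1.059 -2.959
v 0.398 -1.736 -4.696
v 0.723 -0.453 -3.815
v -0.04 -1.737 -4.533
v 0.285 -0.454 -3.652
v -0.378 -1.857 -4.233
v -0.052 -0.575 -3.352
v -0.548 -2.074 -3.856
v -0.222 -0.791 -2.974
v -0.517 -2.343 -3.475
v -0.192 -1.06 -2.594
v -0.291 -2.612 -3.167
v 0.034 -1.329 -2.286
v 0.085 -2.827 -2.992
v 0.41 -1.545 -2.111
v 0.537 -2.947 -2.985
v 0.862 -1.664 -2.104
v 0.975 -2.946 -3.148
v 1.3 -1.663 -2.267
v 1.312 -2.825 -3.448
v 1.638 -1.543 -2.567
v 1.482 -2.609 -3.826
v 1.808 -1.326 -2.944
v 1.452 -2.34 -4.206
v 1.777 -1.057 -3.325
v 1.226 -2.071 -4.514
v 1.551 -0.788 -3.633
v -3.762 1.865 -3.407
v -3.52 2.831 -2.409
v -2.065 2.484 -4.418
v -1.823 3.451 -3.42
v -2.877 0.789 -2.58
v -2.635 1.756 -1.582
v -1.18 1.409 -3.591
v -0.938 2.375 -2.593
v 0.379 2.699 1.031
v -1.216 3.331 2.36
v 0.878 3.694 1.158
v -0.717 4.325 2.486
v 1.477 1.935 2.714
v -0.118 2.566 4.042
v 1.976 2.929 2.84
v 0.381 3.561 4.169
f 1 12 6
f 1 6 2
f 1 2 8
f 1 8 11
f 1 11 12
f 2 6 10
f 6 12 5
f 12 11 3
f 11 8 7
f 8 2 9
f 4 10 5
f 4 5 3
f 4 3 7
f 4 7 9
f 4 9 10
f 5 10 6
f 3 5 12
f 7 3 11
f 9 7 8
f 10 9 2
f 14 13 17
f 14 17 15
f 15 17 18
f 15 18 16
f 17 13 19
f 17 19 18
f 18 19 20
f 18 20 16
f 19 13 21
f 19 21 20
f 20 21 22
f 20 22 16
f 21 13 23
f 21 23 22
f 22 23 24
f 22 24 16
f 23 13 25
f 23 25 24
f 24 25 26
f 24 26 16
f 25 13 27
f 25 27 26
f 26 27 28
f 26 28 16
f 27 13 29
f 27 29 28
f 28 29 30
f 28 30 16
f 29 13 31
f 29 31 30
f 30 31 32
f 30 32 16
f 31 13 33
f 31 33 32
f 32 33 34
f 32 34 16
f 33 13 35
f 33 35 34
f 34 35 36
f 34 36 16
f 35 13 37
f 35 37 36
f 36 37 38
f 36 38 16
f 37 13 39
f 37 39 38
f 38 39 40
f 38 40 16
f 39 13 41
f 39 41 40
f 40 41 42
f 40 42 16
f 41 13 14
f 41 14 42
f 42 14 15
f 42 15 16
f 44 46 43
f 47 44 43
f 43 46 45
f 45 47 43
f 44 50 46
f 48 44 47
f 48 50 44
f 46 50 45
f 49 47 45
f 45 50 49
f 49 48 47
f 50 48 49
f 52 54 51
f 55 52 51
f 51 54 53
f 53 55 51
f 52 58 54
f 56 52 55
f 56 58 52
f 54 58 53
f 57 55 53
f 53 58 57
f 57 56 55
f 58 56 57

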